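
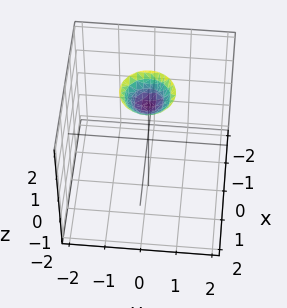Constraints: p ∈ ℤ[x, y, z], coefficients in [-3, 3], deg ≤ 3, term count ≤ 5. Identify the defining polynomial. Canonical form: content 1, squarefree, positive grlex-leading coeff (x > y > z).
Degree: no degree-1 surface has this shape, so deg p = 2.
Symmetries: rotational symmetry about the z-axis ⇒ p depends on x, y only through x² + y².
Observable constraints: no y-intercept at any integer in the box; the surface avoids every integer x-axis point in the box; a circular section at z = 2 has radius between 0 and 1.
Putting this together gives p.

2*x^2 + 2*y^2 - 2*z + 3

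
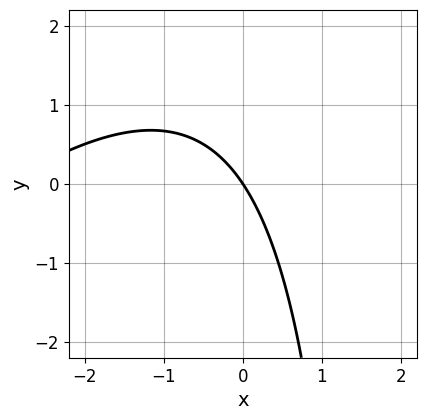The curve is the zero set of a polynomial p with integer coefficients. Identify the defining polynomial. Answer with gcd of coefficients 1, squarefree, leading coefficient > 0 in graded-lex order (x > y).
x^2 - x*y + 3*x + 2*y

(a) The degree is 2 — the shape is more complex than any degree-1 curve.
(b) Checking where it meets the axes: it meets the x-axis at x = 0 (among the integer gridlines); it crosses the y-axis at the gridline y = 0.
(c) Putting this together gives p.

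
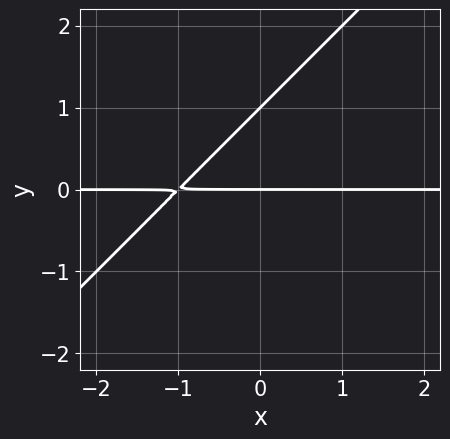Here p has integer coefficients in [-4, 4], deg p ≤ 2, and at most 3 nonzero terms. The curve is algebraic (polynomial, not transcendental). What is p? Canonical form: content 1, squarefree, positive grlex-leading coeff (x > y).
First, deg p = 2.
Then, reading off the gridlines: every point of the x-axis in the box is on the curve; the y-axis gridline crossings are at y ∈ {0, 1}.
Finally, together with the visible shape, these determine p as stated.

x*y - y^2 + y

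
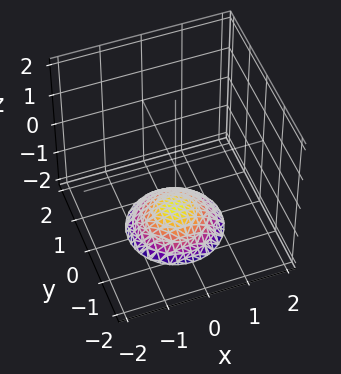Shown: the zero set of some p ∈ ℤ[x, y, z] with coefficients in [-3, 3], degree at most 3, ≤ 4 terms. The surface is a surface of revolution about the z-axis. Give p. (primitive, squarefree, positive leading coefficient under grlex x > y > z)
The degree is 2 — the shape is more complex than any degree-1 surface.
By symmetry, the surface is invariant under rotation about z: p = q(x² + y², z).
From the axis intercepts and sections: no x-intercept at any integer in the box; a circular section at z = -2 has radius exactly 1.
Fitting integer coefficients to these (and the overall shape) gives p.

x^2 + y^2 + 2*z + 3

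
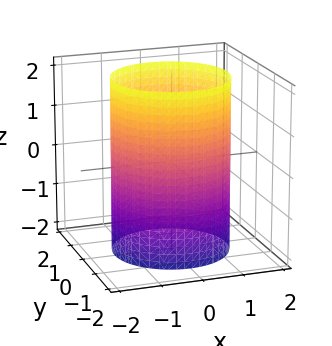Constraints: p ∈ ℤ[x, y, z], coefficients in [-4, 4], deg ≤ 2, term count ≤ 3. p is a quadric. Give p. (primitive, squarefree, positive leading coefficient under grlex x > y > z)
(a) deg p = 2.
(b) Symmetries: rotational symmetry about the z-axis ⇒ p depends on x, y only through x² + y²; the z ↦ −z reflection is a symmetry, so z appears only in even powers.
(c) Checking where it meets the axes: a circular section at z = 1 has radius between 1 and 2; it misses every integer gridline on the z-axis.
(d) Matching integer coefficients to the picture gives p.

x^2 + y^2 - 2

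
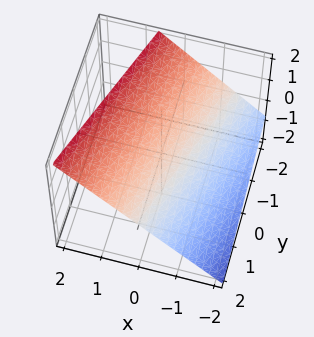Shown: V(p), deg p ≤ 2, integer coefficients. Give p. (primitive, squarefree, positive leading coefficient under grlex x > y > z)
3*x - y - 3*z + 2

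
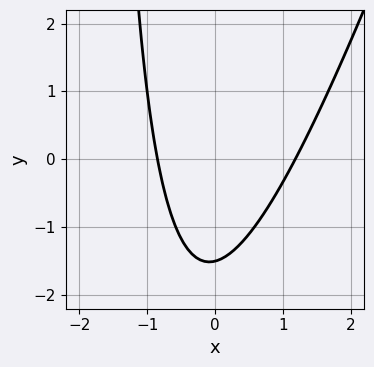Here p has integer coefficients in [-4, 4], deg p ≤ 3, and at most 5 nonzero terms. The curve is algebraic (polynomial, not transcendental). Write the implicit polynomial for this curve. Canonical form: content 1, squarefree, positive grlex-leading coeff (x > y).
3*x^2 - x*y - x - 2*y - 3

(a) The degree is 2 — a generic line meets the curve in up to 2 points.
(b) The integer polynomial consistent with all of this is the stated p.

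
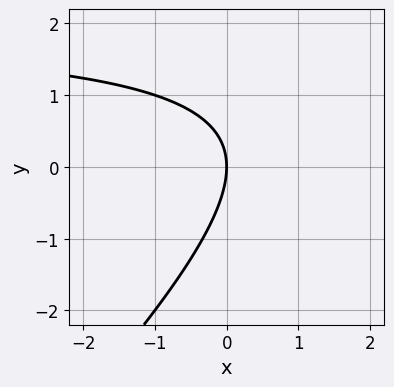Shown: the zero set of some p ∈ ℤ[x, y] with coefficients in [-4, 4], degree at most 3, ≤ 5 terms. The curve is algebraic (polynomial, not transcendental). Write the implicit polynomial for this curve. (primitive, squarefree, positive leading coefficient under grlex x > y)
x*y - y^2 - 2*x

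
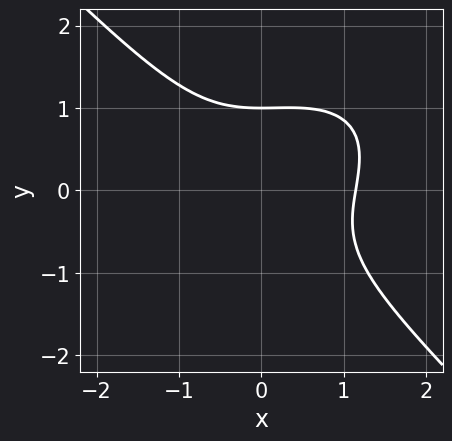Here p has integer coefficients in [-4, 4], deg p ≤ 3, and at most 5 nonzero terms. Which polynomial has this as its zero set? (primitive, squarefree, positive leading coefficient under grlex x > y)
2*x^3 - x^2*y + 3*y^3 - 3

First, deg p = 3. No degree-2 curve has this shape.
Then, from the axis intercepts and sections: it meets the y-axis at y = 1 (among the integer gridlines).
Finally, fitting integer coefficients to these (and the overall shape) gives p.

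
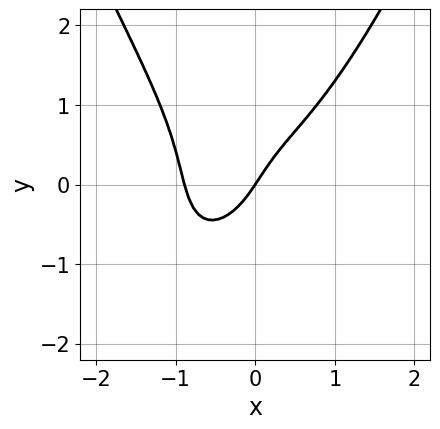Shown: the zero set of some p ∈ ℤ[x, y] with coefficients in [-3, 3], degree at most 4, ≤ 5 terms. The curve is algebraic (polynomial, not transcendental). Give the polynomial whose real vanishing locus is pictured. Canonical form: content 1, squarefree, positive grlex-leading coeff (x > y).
First, the degree is 4 — a generic line meets the curve in up to 4 points.
Next, from the visible intercepts: it crosses the y-axis at the gridline y = 0; it meets the x-axis at x = 0 (among the integer gridlines).
Finally, matching integer coefficients to the picture gives p.

3*x^4 - 2*y^3 + x^2 + 3*x - 2*y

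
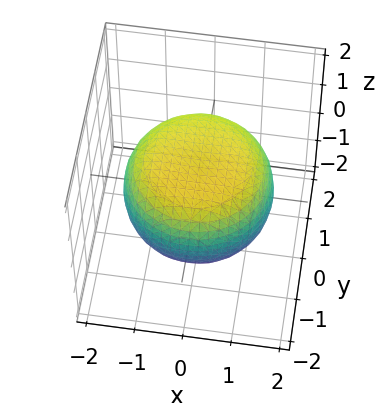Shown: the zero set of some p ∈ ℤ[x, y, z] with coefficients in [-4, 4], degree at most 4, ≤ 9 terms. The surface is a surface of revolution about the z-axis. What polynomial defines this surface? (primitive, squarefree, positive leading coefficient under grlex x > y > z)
x^4 + 2*x^2*y^2 + y^4 - x^2 - y^2 + 3*z^2 - 3

The degree is 4 — a generic line meets the surface in up to 4 points.
Symmetry: the z-axis is an axis of rotation, so x and y enter only as x² + y².
Against the integer gridlines: a circular section at z = 0 has radius between 1 and 2; the z-axis gridline crossings are at z ∈ {-1, 1}.
Assembling these constraints gives the stated polynomial.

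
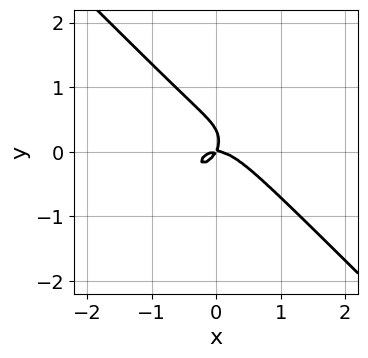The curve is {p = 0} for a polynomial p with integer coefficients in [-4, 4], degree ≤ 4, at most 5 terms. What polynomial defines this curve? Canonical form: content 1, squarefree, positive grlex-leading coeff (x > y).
1. The degree is 3 — the shape is more complex than any degree-2 curve.
2. Reading off the gridlines: one x-axis crossing is at x = 0; it meets the y-axis at y = 0 (among the integer gridlines).
3. Fitting integer coefficients to these (and the overall shape) gives p.

3*x^3 + 3*y^3 + 2*x*y - y^2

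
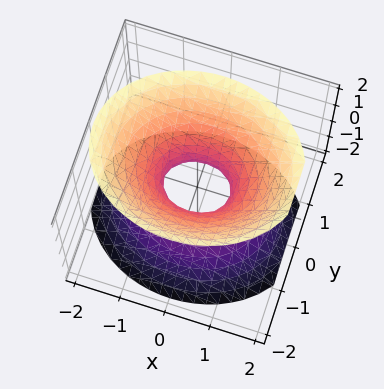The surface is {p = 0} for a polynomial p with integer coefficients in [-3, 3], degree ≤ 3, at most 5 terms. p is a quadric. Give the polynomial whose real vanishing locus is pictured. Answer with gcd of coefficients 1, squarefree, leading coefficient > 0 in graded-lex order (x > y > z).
First, the degree is 2 — an hourglass — one-sheet hyperboloid; a quadric.
Next, symmetries: the x ↦ −x reflection is a symmetry, so x appears only in even powers; mirror symmetry z ↦ −z ⇒ only even powers of z; mirror symmetry y ↦ −y ⇒ only even powers of y.
Next, against the integer gridlines: no z-intercept at any integer in the box.
Finally, fitting integer coefficients to these (and the overall shape) gives p.

2*x^2 + 3*y^2 - 2*z^2 - 1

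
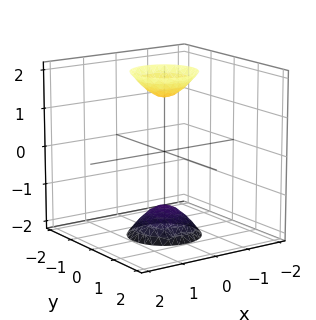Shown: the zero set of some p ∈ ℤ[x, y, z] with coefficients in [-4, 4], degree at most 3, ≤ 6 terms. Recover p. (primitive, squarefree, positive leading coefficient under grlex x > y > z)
3*x^2 + 3*y^2 - z^2 + 2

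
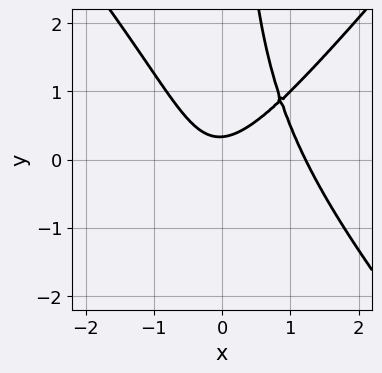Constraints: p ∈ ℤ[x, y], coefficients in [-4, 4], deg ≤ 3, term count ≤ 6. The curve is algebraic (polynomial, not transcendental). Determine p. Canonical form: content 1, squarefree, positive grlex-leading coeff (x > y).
3*x^3 - 2*x*y^2 - 3*x^2 + 3*y - 1

First, deg p = 3.
Finally, putting this together gives p.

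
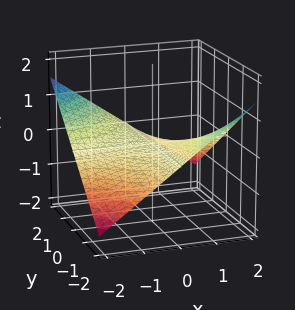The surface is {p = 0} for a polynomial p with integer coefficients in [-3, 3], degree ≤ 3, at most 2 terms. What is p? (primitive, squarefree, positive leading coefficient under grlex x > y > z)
1. The degree is 2 — a hyperbolic paraboloid; a quadric.
2. From the axis intercepts and sections: every point of the x-axis in the box is on the surface; every point of the y-axis in the box is on the surface.
3. The integer polynomial consistent with all of this is the stated p.

x*y + 3*z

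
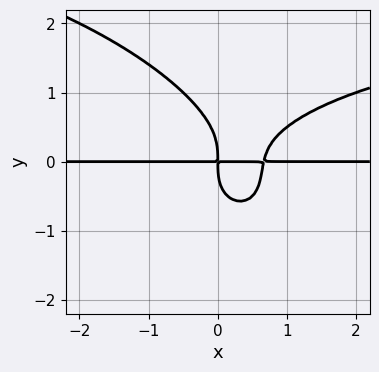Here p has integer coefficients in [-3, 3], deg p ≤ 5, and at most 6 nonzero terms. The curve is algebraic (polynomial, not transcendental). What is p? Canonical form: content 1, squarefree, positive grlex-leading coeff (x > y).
First, the degree is 4 — the shape is more complex than any degree-3 curve.
Next, observable constraints: every point of the x-axis in the box is on the curve.
Finally, these observations pin down the coefficients.

x^2*y^2 + x*y^3 + 2*y^4 - 3*x^2*y + 2*x*y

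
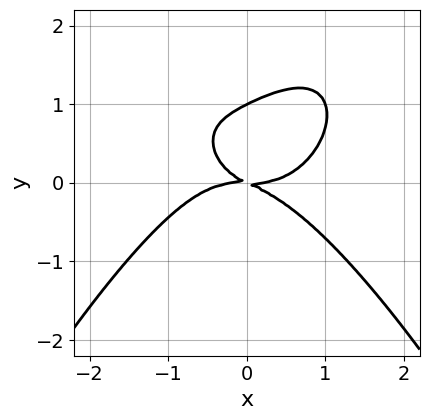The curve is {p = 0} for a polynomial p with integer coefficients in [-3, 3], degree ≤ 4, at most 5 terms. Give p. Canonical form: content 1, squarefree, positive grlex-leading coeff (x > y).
(a) deg p = 4. No degree-3 curve has this shape.
(b) From the axis intercepts and sections: among the integer gridlines, it crosses the y-axis at y ∈ {0, 1}; it meets the x-axis at x = 0 (among the integer gridlines).
(c) The integer polynomial consistent with all of this is the stated p.

x^4 + 2*y^3 - x*y - 2*y^2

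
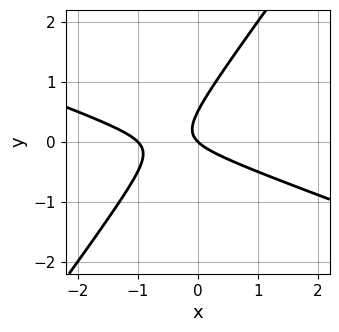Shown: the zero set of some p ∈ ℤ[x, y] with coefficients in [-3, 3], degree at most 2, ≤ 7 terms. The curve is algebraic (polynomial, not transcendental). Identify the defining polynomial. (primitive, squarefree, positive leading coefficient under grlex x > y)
(a) Degree: the shape is more complex than any degree-1 curve, so deg p = 2.
(b) Against the integer gridlines: it crosses the y-axis at the gridline y = 0; the x-axis gridline crossings are at x ∈ {-1, 0}.
(c) Putting this together gives p.

x^2 + 2*x*y - 2*y^2 + x + y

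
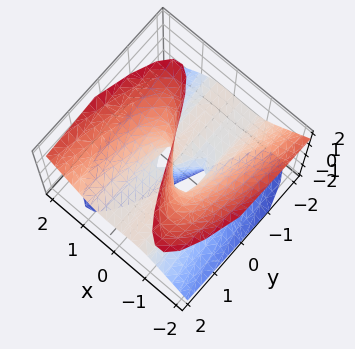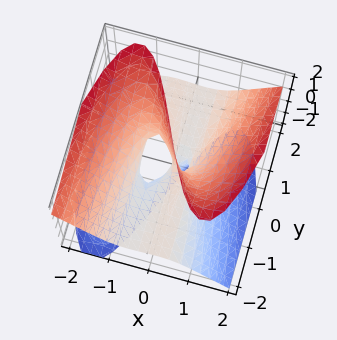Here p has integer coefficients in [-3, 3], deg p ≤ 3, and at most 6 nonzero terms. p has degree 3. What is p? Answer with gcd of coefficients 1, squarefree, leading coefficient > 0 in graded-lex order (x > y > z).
(a) The degree is 3 — the shape is more complex than any degree-2 surface.
(b) Against the integer gridlines: the visible z-axis segment lies entirely on the surface; it crosses the x-axis at the gridline x = 0; every point of the y-axis in the box is on the surface.
(c) The integer polynomial consistent with all of this is the stated p.

3*x^3 - 3*x*z^2 + x^2 - 3*y*z - x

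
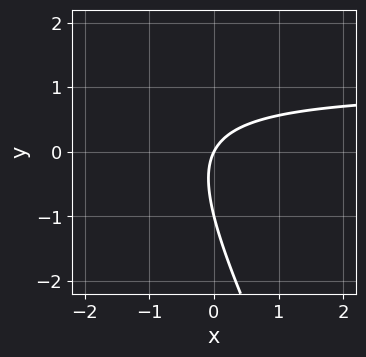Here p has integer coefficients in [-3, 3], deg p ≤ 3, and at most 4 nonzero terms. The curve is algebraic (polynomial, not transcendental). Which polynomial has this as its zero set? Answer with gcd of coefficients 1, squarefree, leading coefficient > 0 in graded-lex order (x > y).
2*x*y + y^2 - 2*x + y

The degree is 2 — no degree-1 curve has this shape.
From the visible intercepts: it meets the x-axis at x = 0 (among the integer gridlines); the y-axis gridline crossings are at y ∈ {-1, 0}.
Together with the visible shape, these determine p as stated.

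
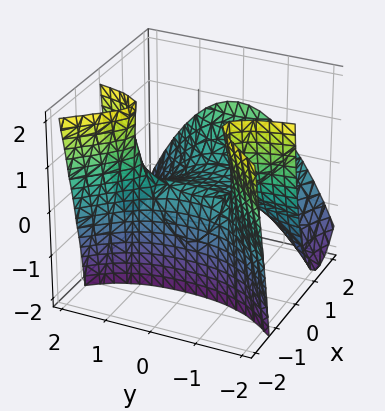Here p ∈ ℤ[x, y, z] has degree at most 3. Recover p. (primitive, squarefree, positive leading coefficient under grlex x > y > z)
2*x^3 - 2*x*y^2 - 2*x^2 - 3*x*z - 2*z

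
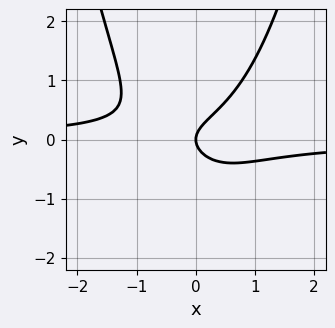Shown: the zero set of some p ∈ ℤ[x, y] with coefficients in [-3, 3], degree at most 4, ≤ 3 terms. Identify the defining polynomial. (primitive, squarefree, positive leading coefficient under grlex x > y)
First, degree: the shape is more complex than any degree-2 curve, so deg p = 3.
Then, from the visible intercepts: one y-axis crossing is at y = 0; one x-axis crossing is at x = 0.
Finally, together with the visible shape, these determine p as stated.

2*x^2*y - 2*y^2 + x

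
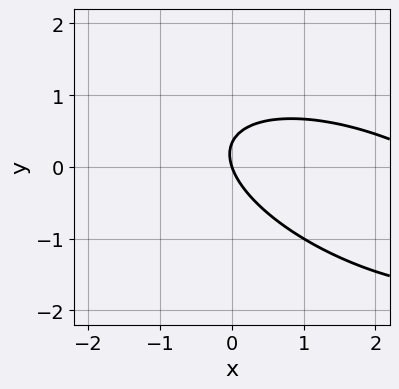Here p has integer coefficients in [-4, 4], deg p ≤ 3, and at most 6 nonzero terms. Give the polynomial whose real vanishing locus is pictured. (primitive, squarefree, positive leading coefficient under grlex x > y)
x^2 + 2*x*y + 3*y^2 - 3*x - y

(a) Degree: the shape is more complex than any degree-1 curve, so deg p = 2.
(b) Reading off the gridlines: it crosses the y-axis at the gridline y = 0; it crosses the x-axis at the gridline x = 0.
(c) Matching integer coefficients to the picture gives p.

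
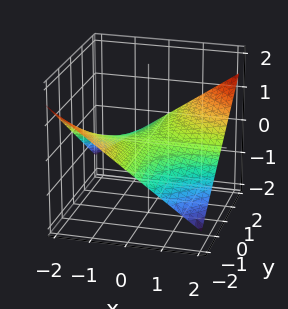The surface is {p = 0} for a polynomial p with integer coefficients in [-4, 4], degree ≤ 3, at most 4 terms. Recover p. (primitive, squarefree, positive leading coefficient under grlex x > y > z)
First, deg p = 2.
Then, from the visible intercepts: it meets the z-axis at z = 0 (among the integer gridlines); the visible y-axis segment lies entirely on the surface.
Finally, solving for integer coefficients yields p as stated.

x*y - 3*z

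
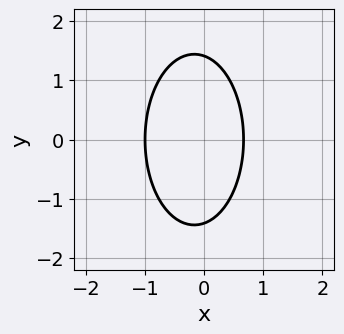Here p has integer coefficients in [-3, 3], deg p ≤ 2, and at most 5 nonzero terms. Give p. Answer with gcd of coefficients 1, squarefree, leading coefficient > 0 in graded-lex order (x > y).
3*x^2 + y^2 + x - 2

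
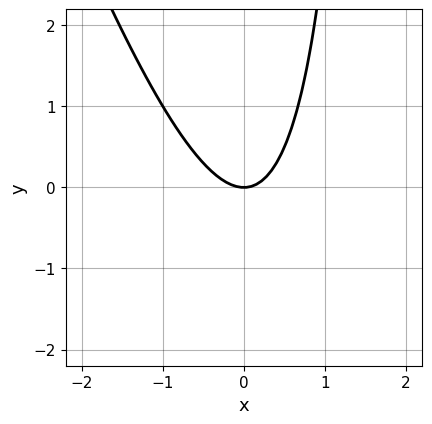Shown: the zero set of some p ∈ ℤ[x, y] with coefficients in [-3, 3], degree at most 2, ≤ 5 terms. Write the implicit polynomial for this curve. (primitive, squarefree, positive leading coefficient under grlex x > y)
3*x^2 + x*y - 2*y

First, degree: no degree-1 curve has this shape, so deg p = 2.
Next, from the axis intercepts and sections: it meets the y-axis at y = 0 (among the integer gridlines); it crosses the x-axis at the gridline x = 0.
Finally, together with the visible shape, these determine p as stated.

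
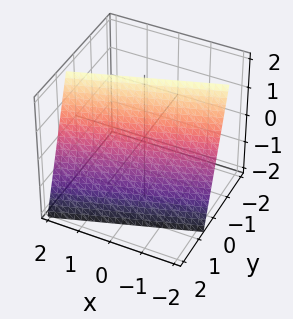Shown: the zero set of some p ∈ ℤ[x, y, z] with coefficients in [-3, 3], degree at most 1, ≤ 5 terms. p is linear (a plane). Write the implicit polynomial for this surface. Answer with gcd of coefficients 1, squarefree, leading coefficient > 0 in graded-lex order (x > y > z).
(a) deg p = 1. The surface is flat (a plane).
(b) Observable constraints: it crosses the x-axis at the gridline x = -2; it crosses the z-axis at the gridline z = 2.
(c) Putting this together gives p.

x - 3*y - z + 2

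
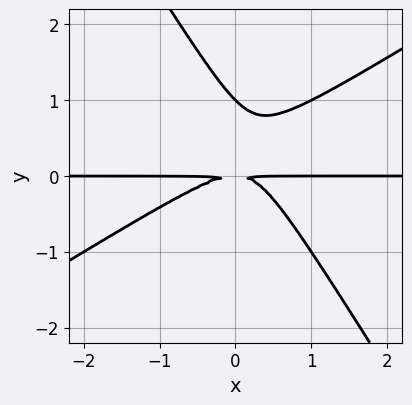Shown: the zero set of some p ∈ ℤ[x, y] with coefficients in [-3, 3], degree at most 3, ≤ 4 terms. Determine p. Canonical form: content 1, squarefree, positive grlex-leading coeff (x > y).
1. deg p = 3.
2. Reading off the gridlines: it crosses the y-axis at the gridline y = 1; every point of the x-axis in the box is on the curve.
3. Putting this together gives p.

x^2*y - x*y^2 - y^3 + y^2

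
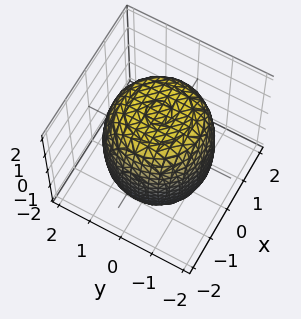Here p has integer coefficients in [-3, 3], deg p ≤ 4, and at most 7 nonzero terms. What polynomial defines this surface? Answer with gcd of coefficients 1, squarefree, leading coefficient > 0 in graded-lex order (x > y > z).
x^4 + 2*x^2*y^2 + y^4 - x^2 - y^2 + z^2 - 3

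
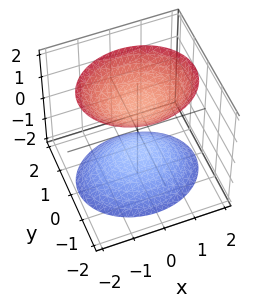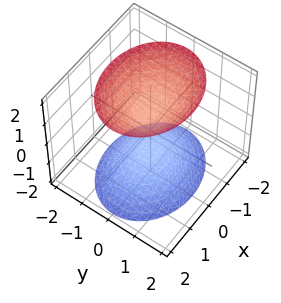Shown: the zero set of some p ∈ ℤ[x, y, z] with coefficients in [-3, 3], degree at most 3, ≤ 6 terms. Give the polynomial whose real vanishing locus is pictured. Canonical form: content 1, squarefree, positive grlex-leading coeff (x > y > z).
1. I count 2 distinct pieces.
2. deg p = 2.
3. Symmetries: mirror symmetry x ↦ −x ⇒ only even powers of x; the y ↦ −y reflection is a symmetry, so y appears only in even powers; mirror symmetry z ↦ −z ⇒ only even powers of z.
4. Against the integer gridlines: among the integer gridlines, it crosses the z-axis at z ∈ {-1, 1}; the surface avoids every integer y-axis point in the box; no x-intercept at any integer in the box.
5. Fitting integer coefficients to these (and the overall shape) gives p.

2*x^2 + 3*y^2 - 2*z^2 + 2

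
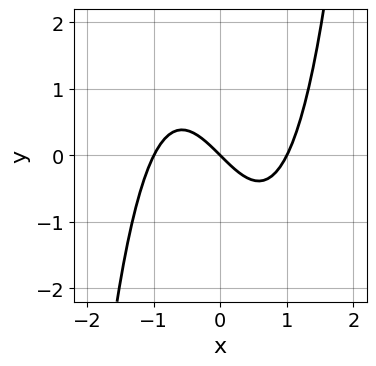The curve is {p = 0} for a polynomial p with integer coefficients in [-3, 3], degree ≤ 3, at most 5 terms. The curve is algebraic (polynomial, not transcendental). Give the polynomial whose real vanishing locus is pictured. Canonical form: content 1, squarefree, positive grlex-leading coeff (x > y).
The degree is 3 — the shape is more complex than any degree-2 curve.
From the axis intercepts and sections: it crosses the y-axis at the gridline y = 0; the x-axis gridline crossings are at x ∈ {-1, 0, 1}.
Putting this together gives p.

x^3 - x - y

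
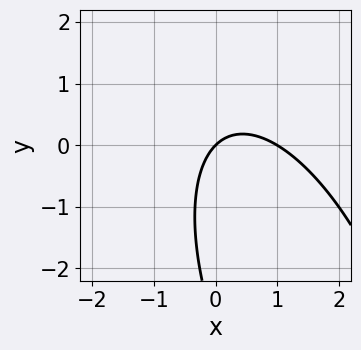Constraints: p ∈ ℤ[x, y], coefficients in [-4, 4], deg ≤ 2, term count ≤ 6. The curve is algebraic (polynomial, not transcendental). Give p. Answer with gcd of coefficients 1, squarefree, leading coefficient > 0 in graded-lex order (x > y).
1. The degree is 2 — a generic line meets the curve in up to 2 points.
2. Checking where it meets the axes: the x-axis gridline crossings are at x ∈ {0, 1}; it meets the y-axis at y = 0 (among the integer gridlines).
3. Solving for integer coefficients yields p as stated.

3*x^2 + 2*x*y + y^2 - 3*x + 3*y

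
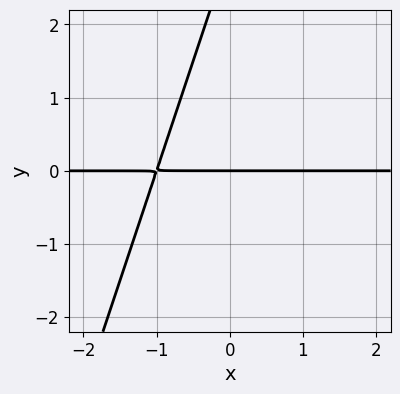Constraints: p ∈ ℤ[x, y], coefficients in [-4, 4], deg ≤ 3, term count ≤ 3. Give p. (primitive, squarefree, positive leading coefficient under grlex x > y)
1. Degree: the shape is more complex than any degree-1 curve, so deg p = 2.
2. Against the integer gridlines: every point of the x-axis in the box is on the curve; one y-axis crossing is at y = 0.
3. Fitting integer coefficients to these (and the overall shape) gives p.

3*x*y - y^2 + 3*y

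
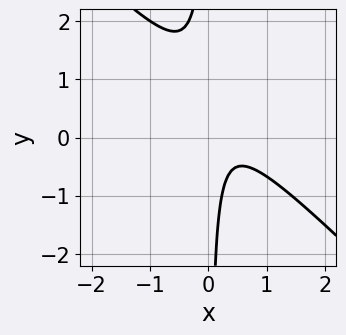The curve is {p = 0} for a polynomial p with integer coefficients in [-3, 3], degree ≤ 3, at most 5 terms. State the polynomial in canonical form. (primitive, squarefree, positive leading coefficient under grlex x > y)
3*x^2 + 3*x*y - 2*x + 1

First, deg p = 2.
Then, observable constraints: no x-intercept at any integer in the box; the curve avoids every integer y-axis point in the box.
Finally, fitting integer coefficients to these (and the overall shape) gives p.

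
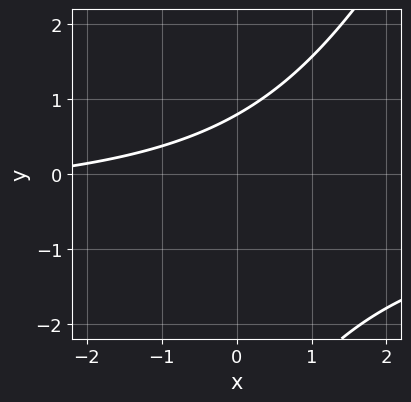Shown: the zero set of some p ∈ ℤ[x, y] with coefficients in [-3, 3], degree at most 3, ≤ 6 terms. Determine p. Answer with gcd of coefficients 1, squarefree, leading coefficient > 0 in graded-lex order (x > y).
2*x*y - y^2 + x - 3*y + 3

1. deg p = 2.
2. Checking where it meets the axes: no x-intercept at any integer in the box.
3. These observations pin down the coefficients.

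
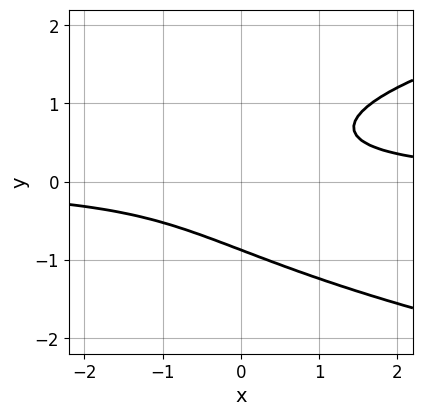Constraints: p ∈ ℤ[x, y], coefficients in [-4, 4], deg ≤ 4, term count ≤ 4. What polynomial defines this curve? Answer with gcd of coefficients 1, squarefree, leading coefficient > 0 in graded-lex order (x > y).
1. The degree is 3 — the shape is more complex than any degree-2 curve.
2. From the visible intercepts: no x-intercept at any integer in the box.
3. Fitting integer coefficients to these (and the overall shape) gives p.

3*y^3 - 3*x*y + 2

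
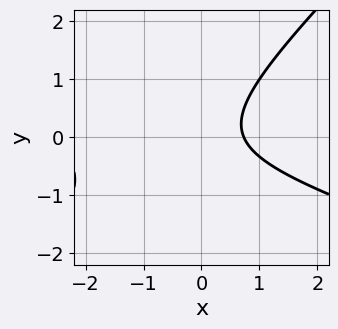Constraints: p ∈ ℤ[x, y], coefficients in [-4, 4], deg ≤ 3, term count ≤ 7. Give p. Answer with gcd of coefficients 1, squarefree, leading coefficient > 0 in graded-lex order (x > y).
x^2 + 2*x*y - 3*y^2 + 2*x - 2

First, degree: a generic line meets the curve in up to 2 points, so deg p = 2.
Next, from the axis intercepts and sections: no y-intercept at any integer in the box.
Finally, the integer polynomial consistent with all of this is the stated p.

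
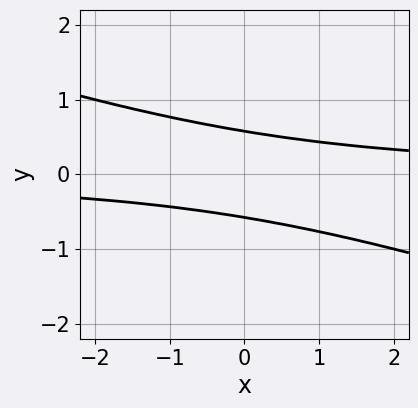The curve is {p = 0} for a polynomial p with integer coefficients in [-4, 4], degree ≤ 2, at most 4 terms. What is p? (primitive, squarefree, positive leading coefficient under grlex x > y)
Degree: no degree-1 curve has this shape, so deg p = 2.
Reading off the gridlines: it misses every integer gridline on the x-axis.
The integer polynomial consistent with all of this is the stated p.

x*y + 3*y^2 - 1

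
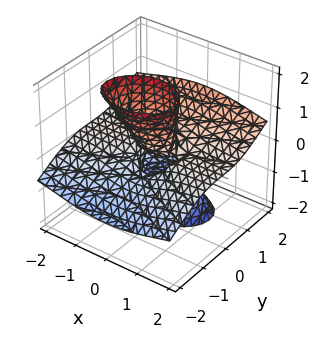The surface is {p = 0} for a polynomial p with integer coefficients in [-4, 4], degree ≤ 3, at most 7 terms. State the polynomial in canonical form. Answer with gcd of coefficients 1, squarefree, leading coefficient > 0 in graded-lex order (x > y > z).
1. deg p = 3. A generic line meets the surface in up to 3 points.
2. Reading off the gridlines: the visible x-axis segment lies entirely on the surface; it crosses the y-axis at the gridline y = 0.
3. Putting this together gives p.

3*x^2*z - 2*y^3 + 3*y^2*z + 3*y*z^2 - z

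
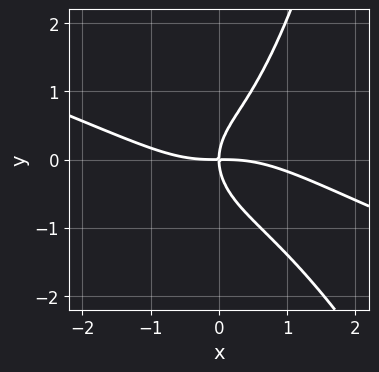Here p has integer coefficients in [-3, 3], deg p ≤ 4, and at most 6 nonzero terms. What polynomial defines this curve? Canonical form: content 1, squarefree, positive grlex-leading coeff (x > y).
x^4 + 3*x^3*y + x^2*y^2 - 2*y^3 + 3*x*y

1. The degree is 4 — no degree-3 curve has this shape.
2. From the axis intercepts and sections: it meets the x-axis at x = 0 (among the integer gridlines); it crosses the y-axis at the gridline y = 0.
3. Solving for integer coefficients yields p as stated.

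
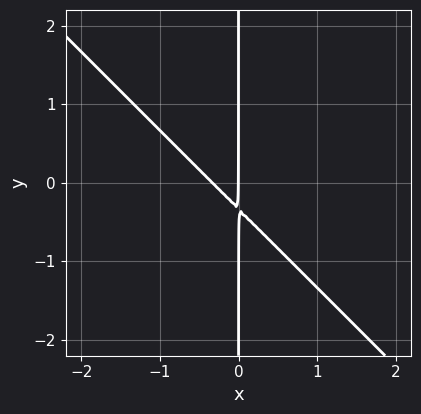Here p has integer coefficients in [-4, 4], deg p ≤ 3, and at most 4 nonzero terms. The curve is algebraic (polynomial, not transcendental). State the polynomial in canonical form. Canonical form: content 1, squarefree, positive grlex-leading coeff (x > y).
3*x^2 + 3*x*y + x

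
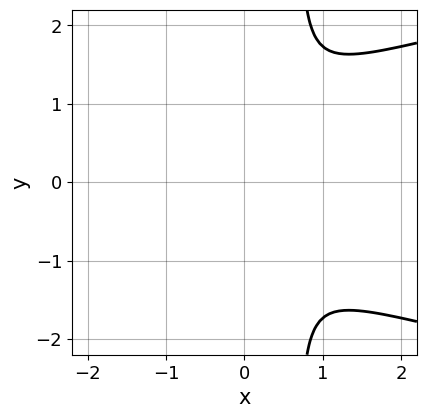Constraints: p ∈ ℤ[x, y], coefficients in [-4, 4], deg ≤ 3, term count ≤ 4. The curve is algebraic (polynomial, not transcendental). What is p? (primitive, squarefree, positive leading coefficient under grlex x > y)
3*x*y^2 - 3*x^2 - 2*y^2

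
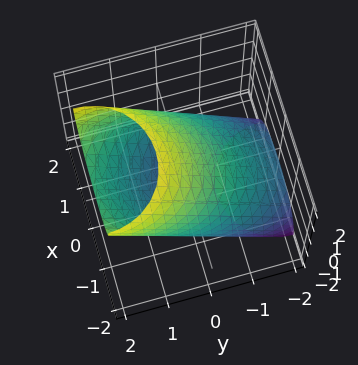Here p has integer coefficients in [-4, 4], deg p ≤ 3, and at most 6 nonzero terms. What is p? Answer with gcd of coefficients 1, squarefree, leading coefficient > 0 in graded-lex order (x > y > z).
(a) The degree is 2 — the shape is more complex than any degree-1 surface.
(b) Putting this together gives p.

x^2 + y^2 - 2*y*z + z^2 - 2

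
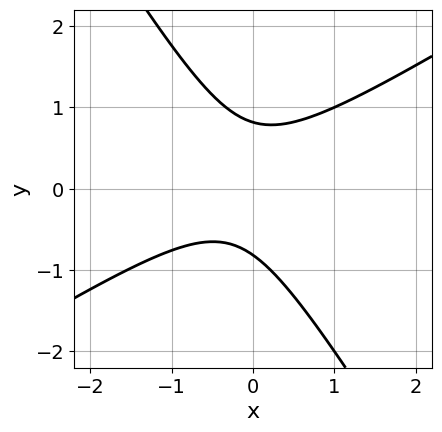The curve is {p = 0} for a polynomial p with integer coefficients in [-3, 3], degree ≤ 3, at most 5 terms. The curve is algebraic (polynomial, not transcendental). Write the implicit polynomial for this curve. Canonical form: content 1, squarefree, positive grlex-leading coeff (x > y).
3*x^2 - 3*x*y - 3*y^2 + x + 2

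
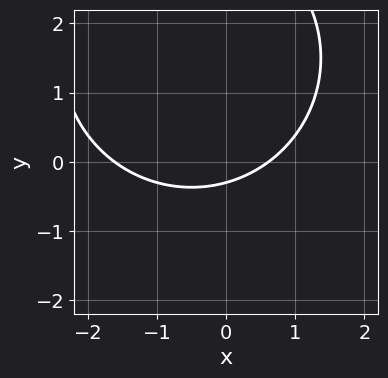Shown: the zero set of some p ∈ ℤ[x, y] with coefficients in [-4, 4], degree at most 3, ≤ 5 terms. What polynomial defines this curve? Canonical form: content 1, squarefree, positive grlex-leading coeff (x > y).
1. The degree is 2 — the shape is more complex than any degree-1 curve.
2. The integer polynomial consistent with all of this is the stated p.

x^2 + y^2 + x - 3*y - 1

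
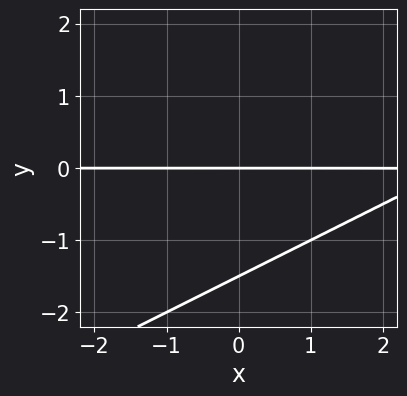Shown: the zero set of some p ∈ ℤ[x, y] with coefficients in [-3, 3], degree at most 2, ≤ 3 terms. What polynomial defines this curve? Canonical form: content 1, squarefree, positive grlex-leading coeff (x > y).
1. deg p = 2. A generic line meets the curve in up to 2 points.
2. From the visible intercepts: one y-axis crossing is at y = 0; the visible x-axis segment lies entirely on the curve.
3. The integer polynomial consistent with all of this is the stated p.

x*y - 2*y^2 - 3*y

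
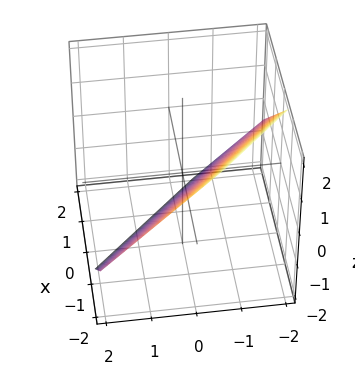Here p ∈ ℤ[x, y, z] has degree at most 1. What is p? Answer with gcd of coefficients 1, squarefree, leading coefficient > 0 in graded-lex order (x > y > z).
(a) The degree is 1 — the surface is flat (a plane).
(b) Putting this together gives p.

3*x + 3*y + 3*z + 2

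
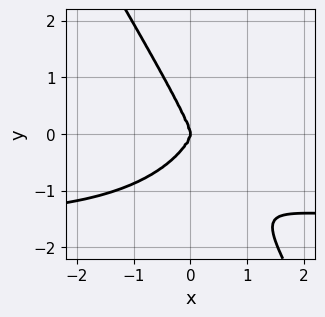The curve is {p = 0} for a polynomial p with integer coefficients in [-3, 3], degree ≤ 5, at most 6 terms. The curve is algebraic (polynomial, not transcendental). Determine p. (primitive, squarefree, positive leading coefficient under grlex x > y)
First, the degree is 4 — a generic line meets the curve in up to 4 points.
Then, from the axis intercepts and sections: it crosses the x-axis at the gridline x = 0; it meets the y-axis at y = 0 (among the integer gridlines).
Finally, together with the visible shape, these determine p as stated.

2*x^3*y + x*y^3 + y^4 + 3*x^3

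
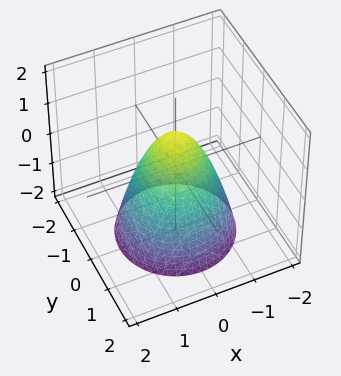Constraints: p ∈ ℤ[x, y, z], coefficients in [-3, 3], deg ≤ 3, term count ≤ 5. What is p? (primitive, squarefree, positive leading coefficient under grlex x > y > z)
(a) The degree is 2 — a generic line meets the surface in up to 2 points.
(b) Symmetries: every cross-section ⟂ z is a circle, so x, y appear only via x² + y².
(c) From the visible intercepts: a circular section at z = -1 has radius between 1 and 2; one z-axis crossing is at z = 1.
(d) Putting this together gives p.

3*x^2 + 3*y^2 + 2*z - 2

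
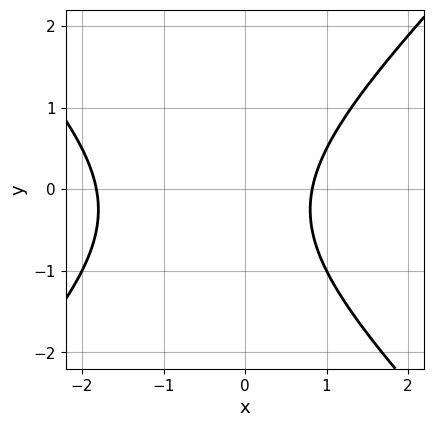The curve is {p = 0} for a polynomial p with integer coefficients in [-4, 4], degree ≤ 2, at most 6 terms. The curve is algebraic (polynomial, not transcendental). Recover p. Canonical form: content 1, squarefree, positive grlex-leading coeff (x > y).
1. The degree is 2 — the shape is more complex than any degree-1 curve.
2. Checking where it meets the axes: no y-intercept at any integer in the box.
3. Fitting integer coefficients to these (and the overall shape) gives p.

2*x^2 - 2*y^2 + 2*x - y - 3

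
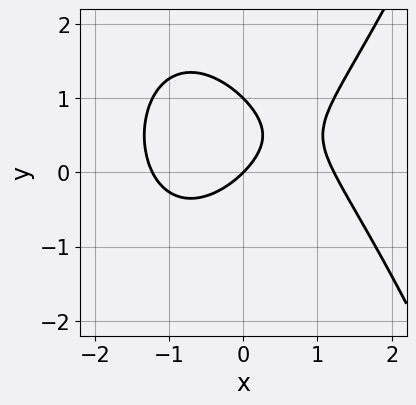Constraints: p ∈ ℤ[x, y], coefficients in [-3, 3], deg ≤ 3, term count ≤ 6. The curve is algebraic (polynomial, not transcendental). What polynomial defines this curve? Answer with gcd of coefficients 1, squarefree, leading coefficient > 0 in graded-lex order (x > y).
2*x^3 - 3*y^2 - 3*x + 3*y

The degree is 3 — the shape is more complex than any degree-2 curve.
Reading off the gridlines: it crosses the x-axis at the gridline x = 0; among the integer gridlines, it crosses the y-axis at y ∈ {0, 1}.
Together with the visible shape, these determine p as stated.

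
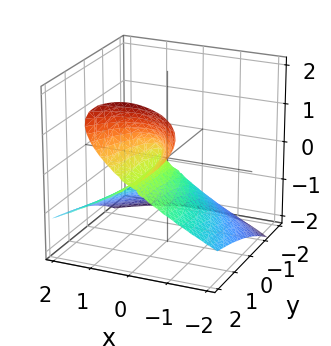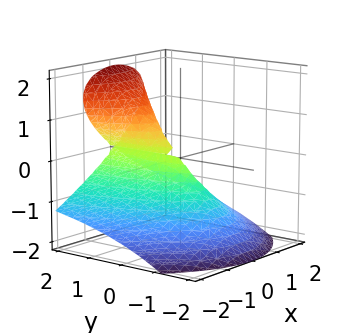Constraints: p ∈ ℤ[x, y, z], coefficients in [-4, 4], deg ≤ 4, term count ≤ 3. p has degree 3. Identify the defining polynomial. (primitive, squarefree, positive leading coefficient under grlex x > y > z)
y*z^2 - z^3 - x^2

1. deg p = 3.
2. Checking where it meets the axes: it meets the z-axis at z = 0 (among the integer gridlines); one x-axis crossing is at x = 0.
3. Solving for integer coefficients yields p as stated.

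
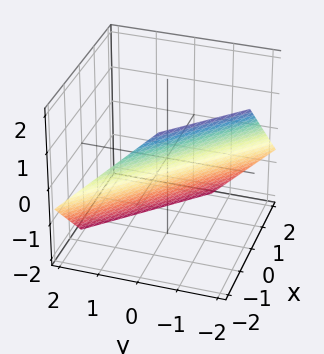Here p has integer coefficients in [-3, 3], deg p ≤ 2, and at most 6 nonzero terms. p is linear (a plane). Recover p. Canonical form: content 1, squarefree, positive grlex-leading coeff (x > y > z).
3*x + 3*y + 3*z + 2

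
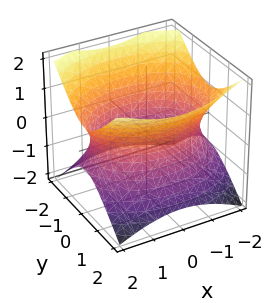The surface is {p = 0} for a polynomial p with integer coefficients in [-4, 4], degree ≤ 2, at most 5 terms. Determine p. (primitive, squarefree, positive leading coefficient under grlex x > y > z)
Degree: an hourglass — one-sheet hyperboloid; a quadric, so deg p = 2.
Symmetries: the x ↦ −x reflection is a symmetry, so x appears only in even powers; it's symmetric under y → −y, forcing even powers of y; mirror symmetry z ↦ −z ⇒ only even powers of z.
Against the integer gridlines: the surface avoids every integer z-axis point in the box.
Together with the visible shape, these determine p as stated.

x^2 + 2*y^2 - 2*z^2 - 3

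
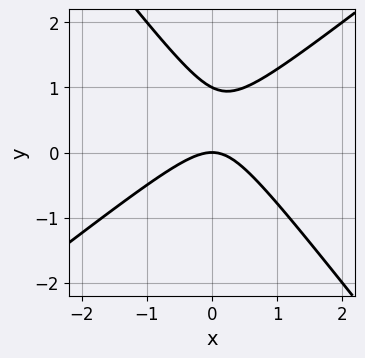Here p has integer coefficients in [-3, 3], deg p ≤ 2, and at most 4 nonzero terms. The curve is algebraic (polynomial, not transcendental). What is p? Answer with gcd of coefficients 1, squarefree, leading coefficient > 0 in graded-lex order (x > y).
2*x^2 - x*y - 2*y^2 + 2*y

(a) Degree: the shape is more complex than any degree-1 curve, so deg p = 2.
(b) Reading off the gridlines: one x-axis crossing is at x = 0; among the integer gridlines, it crosses the y-axis at y ∈ {0, 1}.
(c) Putting this together gives p.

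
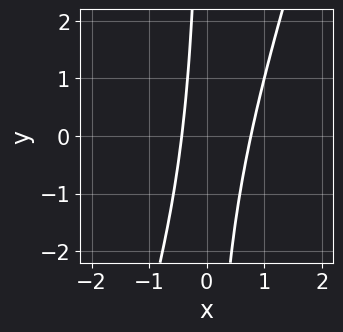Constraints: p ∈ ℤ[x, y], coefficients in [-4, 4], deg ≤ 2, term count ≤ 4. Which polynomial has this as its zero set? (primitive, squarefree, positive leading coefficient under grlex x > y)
The degree is 2 — no degree-1 curve has this shape.
Against the integer gridlines: it misses every integer gridline on the y-axis.
Matching integer coefficients to the picture gives p.

3*x^2 - x*y - x - 1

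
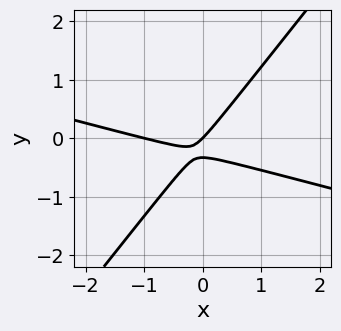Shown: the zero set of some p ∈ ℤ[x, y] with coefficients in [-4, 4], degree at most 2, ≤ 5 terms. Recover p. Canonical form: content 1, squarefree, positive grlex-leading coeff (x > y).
deg p = 2.
Observable constraints: one y-axis crossing is at y = 0; among the integer gridlines, it crosses the x-axis at x ∈ {-1, 0}.
Putting this together gives p.

x^2 + 3*x*y - 3*y^2 + x - y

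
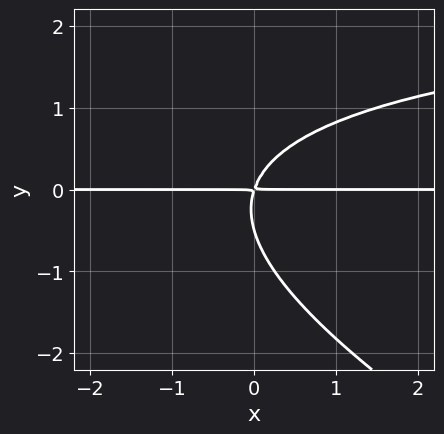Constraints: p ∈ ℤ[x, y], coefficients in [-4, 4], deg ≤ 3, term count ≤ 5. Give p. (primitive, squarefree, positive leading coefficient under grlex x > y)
Degree: a generic line meets the curve in up to 3 points, so deg p = 3.
Reading off the gridlines: every point of the x-axis in the box is on the curve.
The integer polynomial consistent with all of this is the stated p.

x*y^2 + 2*y^3 - 3*x*y + y^2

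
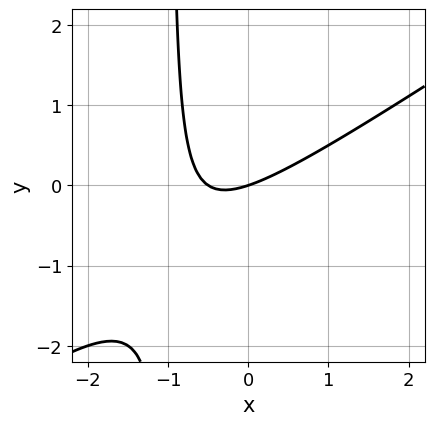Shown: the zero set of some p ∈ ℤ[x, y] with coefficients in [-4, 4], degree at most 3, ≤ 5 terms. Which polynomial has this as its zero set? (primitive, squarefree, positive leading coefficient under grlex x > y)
First, deg p = 2. The shape is more complex than any degree-1 curve.
Next, reading off the gridlines: one y-axis crossing is at y = 0; one x-axis crossing is at x = 0.
Finally, solving for integer coefficients yields p as stated.

2*x^2 - 3*x*y + x - 3*y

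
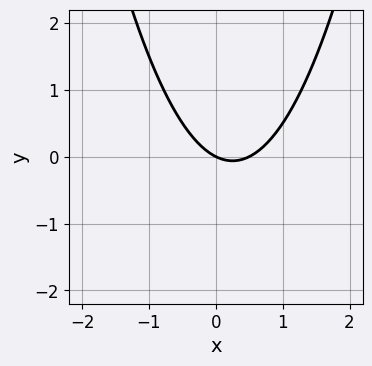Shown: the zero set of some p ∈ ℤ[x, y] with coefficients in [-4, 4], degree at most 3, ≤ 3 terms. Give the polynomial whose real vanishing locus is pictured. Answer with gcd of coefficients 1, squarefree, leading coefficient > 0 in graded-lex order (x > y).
(a) deg p = 2. A generic line meets the curve in up to 2 points.
(b) From the axis intercepts and sections: one x-axis crossing is at x = 0; it crosses the y-axis at the gridline y = 0.
(c) Assembling these constraints gives the stated polynomial.

2*x^2 - x - 2*y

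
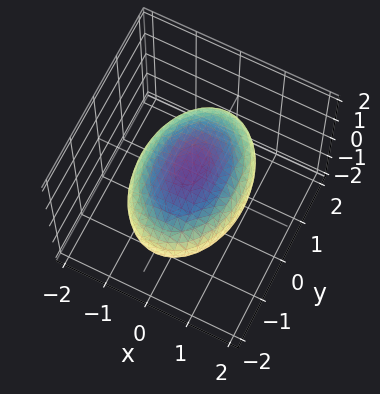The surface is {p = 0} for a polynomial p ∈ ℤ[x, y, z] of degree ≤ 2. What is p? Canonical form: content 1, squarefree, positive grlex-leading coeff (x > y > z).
2*x^2 + y^2 + 3*z^2 - 3

First, the degree is 2 — bounded and convex; a quadric.
Then, symmetries: it's symmetric under x → −x, forcing even powers of x; the y ↦ −y reflection is a symmetry, so y appears only in even powers; it's symmetric under z → −z, forcing even powers of z.
Next, observable constraints: among the integer gridlines, it crosses the z-axis at z ∈ {-1, 1}.
Finally, solving for integer coefficients yields p as stated.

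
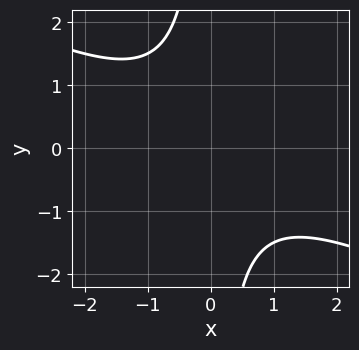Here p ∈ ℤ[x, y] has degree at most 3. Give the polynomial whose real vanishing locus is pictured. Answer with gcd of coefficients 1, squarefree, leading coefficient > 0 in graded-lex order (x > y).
The degree is 2 — the shape is more complex than any degree-1 curve.
From the axis intercepts and sections: the curve avoids every integer x-axis point in the box; the curve avoids every integer y-axis point in the box.
Fitting integer coefficients to these (and the overall shape) gives p.

x^2 + 2*x*y + 2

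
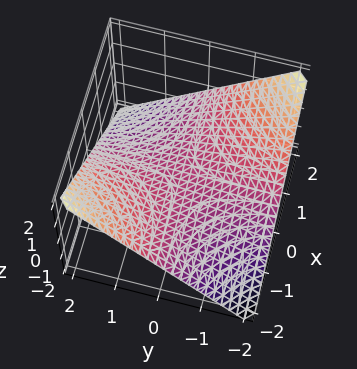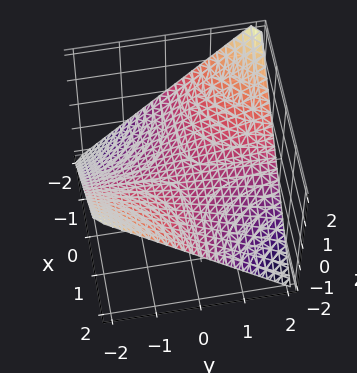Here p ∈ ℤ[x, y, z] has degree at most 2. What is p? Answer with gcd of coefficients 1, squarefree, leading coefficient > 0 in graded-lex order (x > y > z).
1. deg p = 2. A saddle surface; a quadric.
2. From the visible intercepts: it meets the z-axis at z = 0 (among the integer gridlines); the visible y-axis segment lies entirely on the surface.
3. Solving for integer coefficients yields p as stated. Check: (-1, 0, 0) on the x-axis lies on the surface, and p(-1, 0, 0) = 0. ✓

x*y + 2*z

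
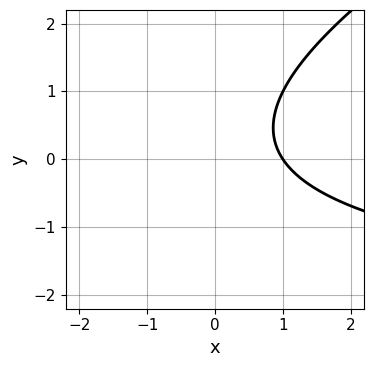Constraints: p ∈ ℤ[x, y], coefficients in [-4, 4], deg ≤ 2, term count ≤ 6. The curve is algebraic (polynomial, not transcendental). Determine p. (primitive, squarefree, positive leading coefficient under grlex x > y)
x*y - 2*y^2 + 3*x + y - 3

1. The degree is 2 — the shape is more complex than any degree-1 curve.
2. Checking where it meets the axes: no y-intercept at any integer in the box; one x-axis crossing is at x = 1.
3. Assembling these constraints gives the stated polynomial.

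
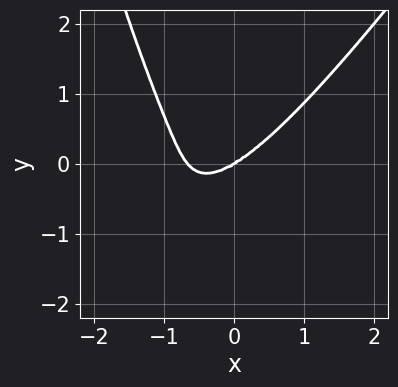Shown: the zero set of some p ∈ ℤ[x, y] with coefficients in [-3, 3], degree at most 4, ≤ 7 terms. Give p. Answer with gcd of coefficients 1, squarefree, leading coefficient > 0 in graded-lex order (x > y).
First, degree: no degree-3 curve has this shape, so deg p = 4.
Next, checking where it meets the axes: one x-axis crossing is at x = 0; it crosses the y-axis at the gridline y = 0.
Finally, the integer polynomial consistent with all of this is the stated p.

3*x^4 - 2*x^3*y + 2*x^3 - 3*x^2*y - y^3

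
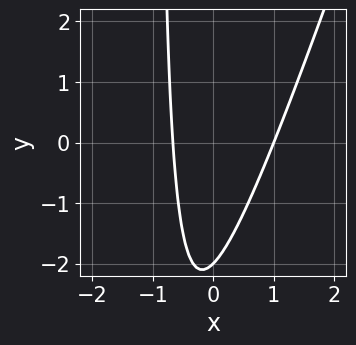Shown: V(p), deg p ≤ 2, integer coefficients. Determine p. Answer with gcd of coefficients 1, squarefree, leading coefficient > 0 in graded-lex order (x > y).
3*x^2 - x*y - x - y - 2

First, degree: the shape is more complex than any degree-1 curve, so deg p = 2.
Next, reading off the gridlines: it meets the y-axis at y = -2 (among the integer gridlines); it crosses the x-axis at the gridline x = 1.
Finally, putting this together gives p.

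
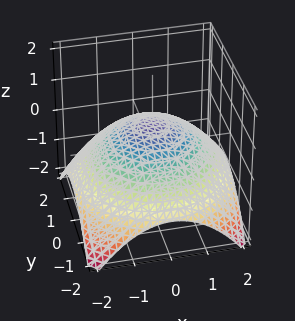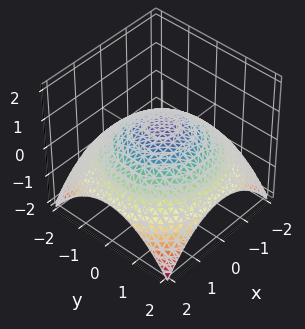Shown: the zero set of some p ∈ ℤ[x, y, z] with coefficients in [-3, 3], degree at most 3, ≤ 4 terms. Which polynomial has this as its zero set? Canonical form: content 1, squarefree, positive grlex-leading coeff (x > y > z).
First, degree: the shape is more complex than any degree-1 surface, so deg p = 2.
Next, symmetries: every cross-section ⟂ z is a circle, so x, y appear only via x² + y².
Then, observable constraints: a circular section at z = 0 has radius between 1 and 2.
Finally, together with the visible shape, these determine p as stated.

x^2 + y^2 + 3*z - 2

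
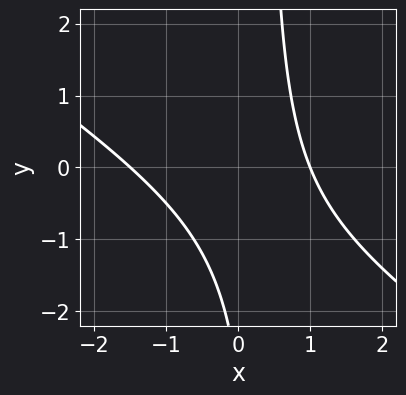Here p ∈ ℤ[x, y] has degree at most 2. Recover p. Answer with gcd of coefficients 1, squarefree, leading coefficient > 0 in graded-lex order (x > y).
The degree is 2 — the shape is more complex than any degree-1 curve.
Reading off the gridlines: the curve avoids every integer y-axis point in the box; it meets the x-axis at x = 1 (among the integer gridlines).
The integer polynomial consistent with all of this is the stated p.

2*x^2 + 3*x*y + x - y - 3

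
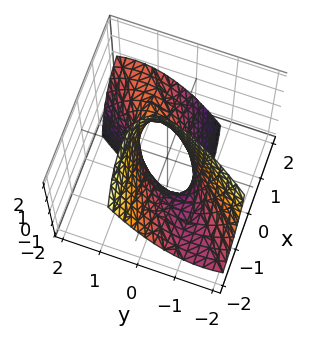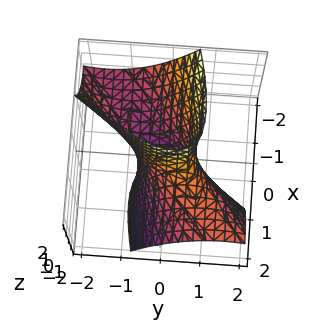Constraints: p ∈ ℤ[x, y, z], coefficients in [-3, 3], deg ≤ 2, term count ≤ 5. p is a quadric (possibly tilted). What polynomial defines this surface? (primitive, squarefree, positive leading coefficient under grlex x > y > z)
x^2 - 3*x*y + 2*x*z + 2*y^2 - 1

Degree: the shape is more complex than any degree-1 surface, so deg p = 2.
Observable constraints: the x-axis gridline crossings are at x ∈ {-1, 1}; it misses every integer gridline on the z-axis.
Putting this together gives p.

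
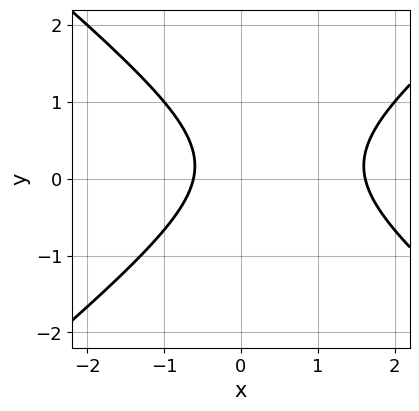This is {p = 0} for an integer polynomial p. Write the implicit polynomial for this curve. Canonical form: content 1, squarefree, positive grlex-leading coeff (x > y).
First, degree: a generic line meets the curve in up to 2 points, so deg p = 2.
Next, against the integer gridlines: it misses every integer gridline on the y-axis.
Finally, solving for integer coefficients yields p as stated.

2*x^2 - 3*y^2 - 2*x + y - 2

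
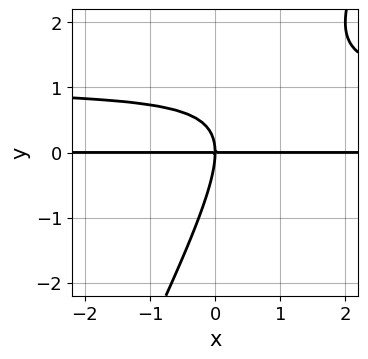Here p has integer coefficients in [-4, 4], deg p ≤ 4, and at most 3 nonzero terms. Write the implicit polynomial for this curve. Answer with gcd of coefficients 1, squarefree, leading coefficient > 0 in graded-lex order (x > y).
2*x*y^2 - y^3 - 2*x*y

1. The degree is 3 — no degree-2 curve has this shape.
2. From the visible intercepts: it meets the y-axis at y = 0 (among the integer gridlines); every point of the x-axis in the box is on the curve.
3. Matching integer coefficients to the picture gives p.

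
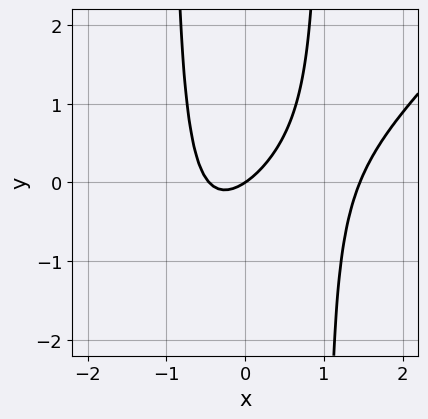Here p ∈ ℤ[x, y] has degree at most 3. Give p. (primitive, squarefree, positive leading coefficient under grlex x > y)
3*x^3 - 3*x^2*y - 3*x^2 - 2*x + 3*y

1. Degree: no degree-2 curve has this shape, so deg p = 3.
2. Reading off the gridlines: it meets the y-axis at y = 0 (among the integer gridlines); it crosses the x-axis at the gridline x = 0.
3. Matching integer coefficients to the picture gives p.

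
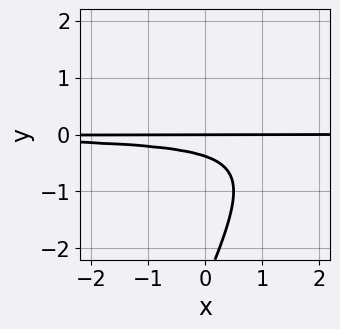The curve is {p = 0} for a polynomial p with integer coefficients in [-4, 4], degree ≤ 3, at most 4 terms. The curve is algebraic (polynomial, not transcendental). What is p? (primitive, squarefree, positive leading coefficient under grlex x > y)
(a) Degree: a generic line meets the curve in up to 3 points, so deg p = 3.
(b) Reading off the gridlines: every point of the x-axis in the box is on the curve; one y-axis crossing is at y = 0.
(c) Matching integer coefficients to the picture gives p.

2*x*y^2 - y^3 - 3*y^2 - y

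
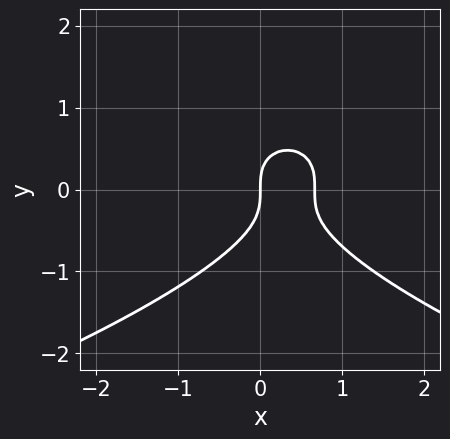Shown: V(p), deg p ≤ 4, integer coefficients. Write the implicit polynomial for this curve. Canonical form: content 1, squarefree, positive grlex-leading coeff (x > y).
3*y^3 + 3*x^2 - 2*x

1. Degree: a generic line meets the curve in up to 3 points, so deg p = 3.
2. Observable constraints: one y-axis crossing is at y = 0; it crosses the x-axis at the gridline x = 0.
3. Fitting integer coefficients to these (and the overall shape) gives p.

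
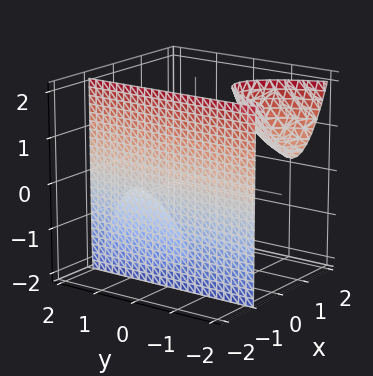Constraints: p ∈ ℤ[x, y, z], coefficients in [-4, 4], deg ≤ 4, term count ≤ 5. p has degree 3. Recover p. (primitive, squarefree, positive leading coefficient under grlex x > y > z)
I count 3 distinct pieces. Treating them together as one polynomial.
The degree is 3 — the shape is more complex than any degree-2 surface.
Checking where it meets the axes: the surface avoids every integer z-axis point in the box; one x-axis crossing is at x = -1; no y-intercept at any integer in the box.
Fitting integer coefficients to these (and the overall shape) gives p.

2*x^3 + x*y*z + y*z + 2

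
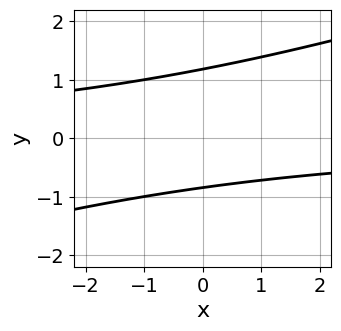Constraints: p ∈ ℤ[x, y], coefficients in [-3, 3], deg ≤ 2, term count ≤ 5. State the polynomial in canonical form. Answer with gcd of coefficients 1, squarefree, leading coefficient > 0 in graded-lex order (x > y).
First, the degree is 2 — no degree-1 curve has this shape.
Then, from the axis intercepts and sections: no x-intercept at any integer in the box.
Finally, matching integer coefficients to the picture gives p.

x*y - 3*y^2 + y + 3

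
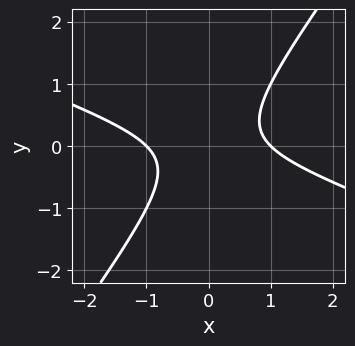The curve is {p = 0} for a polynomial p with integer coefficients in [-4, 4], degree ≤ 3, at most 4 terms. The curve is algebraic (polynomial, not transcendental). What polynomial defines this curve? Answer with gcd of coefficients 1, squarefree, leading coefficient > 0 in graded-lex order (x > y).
(a) Degree: the shape is more complex than any degree-1 curve, so deg p = 2.
(b) Observable constraints: no y-intercept at any integer in the box; the x-axis gridline crossings are at x ∈ {-1, 1}.
(c) Putting this together gives p.

x^2 + 2*x*y - 2*y^2 - 1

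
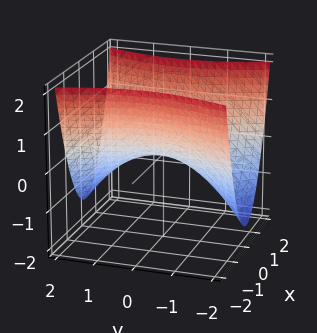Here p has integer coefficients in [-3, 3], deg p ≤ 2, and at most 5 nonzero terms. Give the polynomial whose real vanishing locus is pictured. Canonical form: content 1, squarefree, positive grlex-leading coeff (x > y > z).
3*x^2 - y^2 - 3*z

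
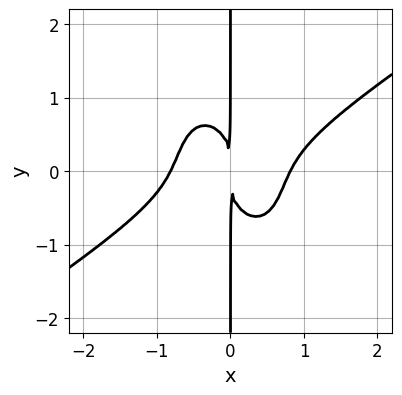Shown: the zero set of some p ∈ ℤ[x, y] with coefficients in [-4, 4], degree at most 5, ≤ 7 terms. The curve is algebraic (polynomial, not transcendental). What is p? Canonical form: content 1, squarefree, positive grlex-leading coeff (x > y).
3*x^4 - 3*x^3*y - x^2*y^2 - 2*x*y^3 - 2*x^2

The degree is 4 — the shape is more complex than any degree-3 curve.
From the axis intercepts and sections: the visible y-axis segment lies entirely on the curve.
These observations pin down the coefficients.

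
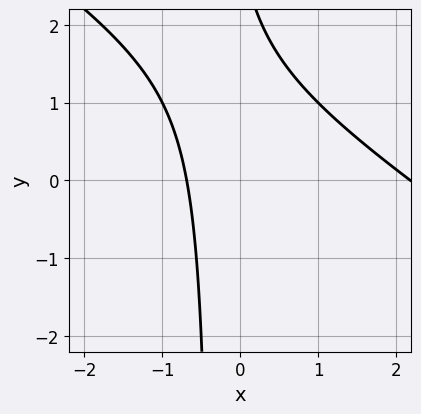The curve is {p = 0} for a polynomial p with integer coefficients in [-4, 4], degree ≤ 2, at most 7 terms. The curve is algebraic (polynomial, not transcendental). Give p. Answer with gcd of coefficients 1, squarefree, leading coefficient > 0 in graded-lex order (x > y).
2*x^2 + 3*x*y - 3*x + y - 3

First, the degree is 2 — no degree-1 curve has this shape.
Then, checking where it meets the axes: the curve avoids every integer y-axis point in the box.
Finally, these observations pin down the coefficients.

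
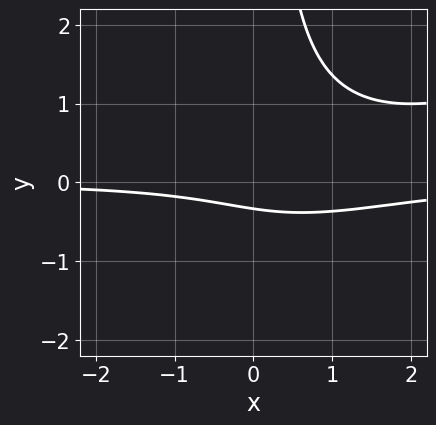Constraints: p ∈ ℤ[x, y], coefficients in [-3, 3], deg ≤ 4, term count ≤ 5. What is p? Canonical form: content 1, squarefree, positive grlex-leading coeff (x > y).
(a) Degree: a generic line meets the curve in up to 3 points, so deg p = 3.
(b) From the visible intercepts: the curve avoids every integer x-axis point in the box.
(c) Matching integer coefficients to the picture gives p.

x^2*y - 2*x*y^2 - 2*x*y + 3*y + 1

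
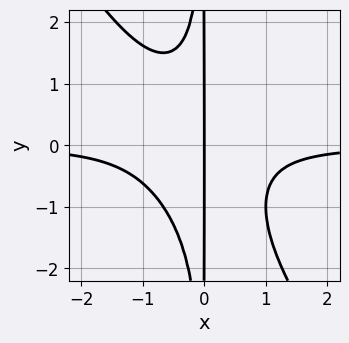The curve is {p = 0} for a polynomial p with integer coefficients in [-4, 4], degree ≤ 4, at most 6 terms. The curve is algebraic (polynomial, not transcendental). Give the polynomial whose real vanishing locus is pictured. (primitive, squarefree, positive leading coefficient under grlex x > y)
First, deg p = 4. The shape is more complex than any degree-3 curve.
Then, against the integer gridlines: one x-axis crossing is at x = 0; the visible y-axis segment lies entirely on the curve.
Finally, assembling these constraints gives the stated polynomial.

3*x^3*y + 2*x^2*y^2 + x^2*y + 2*x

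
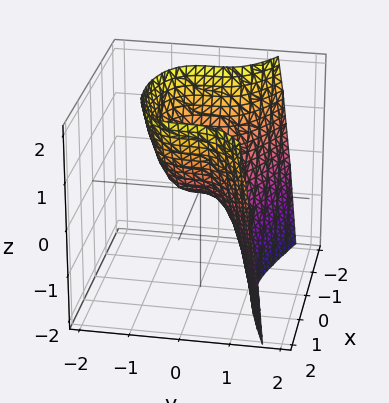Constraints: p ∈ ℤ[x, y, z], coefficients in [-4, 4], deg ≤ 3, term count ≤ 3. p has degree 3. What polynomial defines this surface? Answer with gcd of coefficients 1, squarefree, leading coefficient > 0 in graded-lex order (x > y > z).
1. Degree: the shape is more complex than any degree-2 surface, so deg p = 3.
2. Reading off the gridlines: it crosses the x-axis at the gridline x = 0; it meets the y-axis at y = 0 (among the integer gridlines); it meets the z-axis at z = 0 (among the integer gridlines).
3. Solving for integer coefficients yields p as stated.

3*y^3 - 2*x^2 + 2*z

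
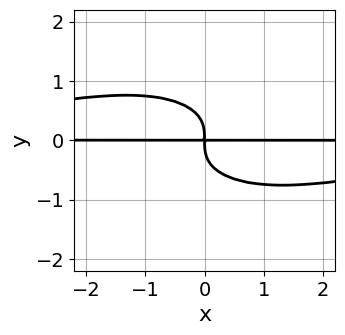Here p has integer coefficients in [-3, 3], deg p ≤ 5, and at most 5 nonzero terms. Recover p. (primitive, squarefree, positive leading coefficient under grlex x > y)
First, deg p = 4. A generic line meets the curve in up to 4 points.
Then, reading off the gridlines: every point of the x-axis in the box is on the curve.
Finally, assembling these constraints gives the stated polynomial.

x^2*y^2 + 3*y^4 + 2*x*y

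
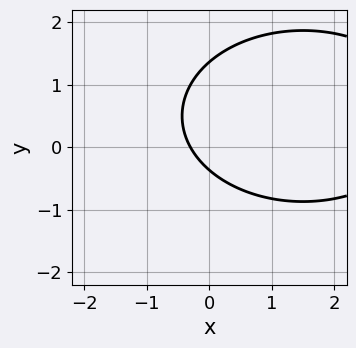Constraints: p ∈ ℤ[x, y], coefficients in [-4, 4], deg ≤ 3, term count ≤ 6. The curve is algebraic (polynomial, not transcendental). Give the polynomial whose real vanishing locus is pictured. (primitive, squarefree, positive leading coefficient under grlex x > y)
x^2 + 2*y^2 - 3*x - 2*y - 1

1. Degree: the shape is more complex than any degree-1 curve, so deg p = 2.
2. Matching integer coefficients to the picture gives p.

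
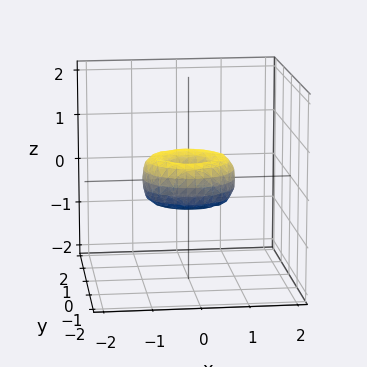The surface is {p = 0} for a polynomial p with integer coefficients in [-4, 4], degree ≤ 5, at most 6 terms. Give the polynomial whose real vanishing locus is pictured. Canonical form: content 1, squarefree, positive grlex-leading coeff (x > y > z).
x^4 + 2*x^2*y^2 + y^4 - x^2 - y^2 + z^2

(a) deg p = 4. The shape is more complex than any degree-3 surface.
(b) Symmetries: every cross-section ⟂ z is a circle, so x, y appear only via x² + y².
(c) From the visible intercepts: a circular section at z = 0 has radius exactly 1; the y-axis gridline crossings are at y ∈ {-1, 0, 1}; among the integer gridlines, it crosses the x-axis at x ∈ {-1, 0, 1}.
(d) Together with the visible shape, these determine p as stated.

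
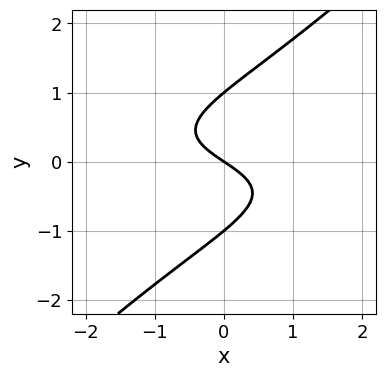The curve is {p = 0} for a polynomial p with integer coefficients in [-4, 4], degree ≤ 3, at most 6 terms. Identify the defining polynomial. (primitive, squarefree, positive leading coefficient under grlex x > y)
3*x*y^2 - 3*y^3 + 2*x + 3*y

First, deg p = 3. No degree-2 curve has this shape.
Next, checking where it meets the axes: among the integer gridlines, it crosses the y-axis at y ∈ {-1, 0, 1}; it crosses the x-axis at the gridline x = 0.
Finally, together with the visible shape, these determine p as stated.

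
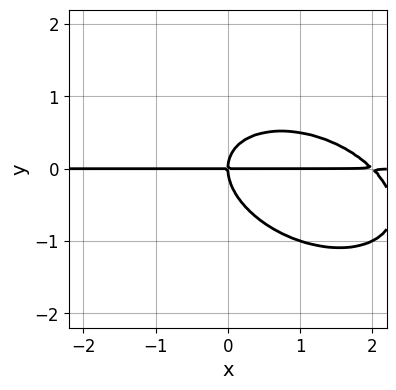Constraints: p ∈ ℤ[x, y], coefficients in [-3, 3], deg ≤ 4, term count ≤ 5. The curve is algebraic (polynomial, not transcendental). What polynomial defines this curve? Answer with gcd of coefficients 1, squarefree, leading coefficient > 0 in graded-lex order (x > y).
x^2*y + x*y^2 + 2*y^3 - 2*x*y

First, degree: no degree-2 curve has this shape, so deg p = 3.
Then, from the visible intercepts: the visible x-axis segment lies entirely on the curve; it crosses the y-axis at the gridline y = 0.
Finally, these observations pin down the coefficients.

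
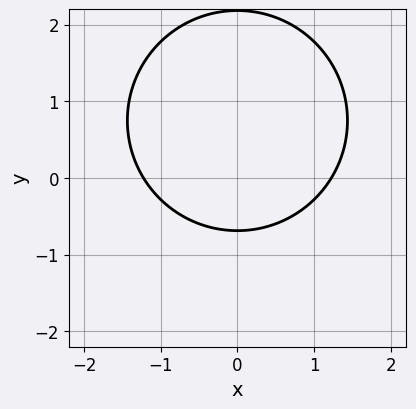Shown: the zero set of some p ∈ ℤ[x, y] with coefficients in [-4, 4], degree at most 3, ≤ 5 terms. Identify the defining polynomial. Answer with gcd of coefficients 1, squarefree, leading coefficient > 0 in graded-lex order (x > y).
2*x^2 + 2*y^2 - 3*y - 3

1. deg p = 2.
2. Symmetries: mirror symmetry x ↦ −x ⇒ only even powers of x.
3. The integer polynomial consistent with all of this is the stated p.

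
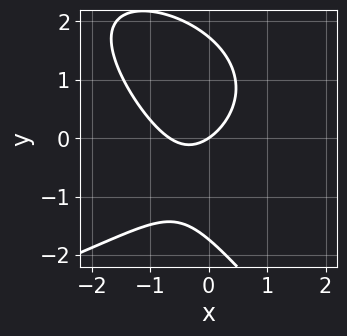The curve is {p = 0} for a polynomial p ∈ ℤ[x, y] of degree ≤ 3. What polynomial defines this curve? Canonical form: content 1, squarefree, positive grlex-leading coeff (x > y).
x*y^2 + y^3 + 3*x^2 + 2*x - 3*y

First, deg p = 3. The shape is more complex than any degree-2 curve.
Then, observable constraints: it crosses the y-axis at the gridline y = 0; it meets the x-axis at x = 0 (among the integer gridlines).
Finally, assembling these constraints gives the stated polynomial.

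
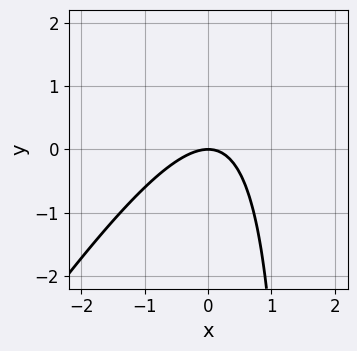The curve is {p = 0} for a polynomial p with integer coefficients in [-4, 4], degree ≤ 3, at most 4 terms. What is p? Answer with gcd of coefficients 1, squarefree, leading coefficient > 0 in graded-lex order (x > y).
3*x^2 - 2*x*y + 3*y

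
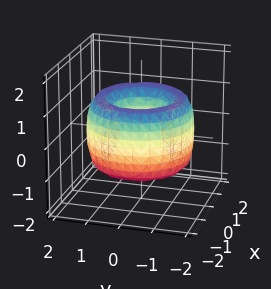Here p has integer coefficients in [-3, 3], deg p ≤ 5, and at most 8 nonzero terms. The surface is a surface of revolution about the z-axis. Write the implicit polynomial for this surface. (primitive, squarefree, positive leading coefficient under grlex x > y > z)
x^4 + 2*x^2*y^2 + y^4 - 3*x^2 - 3*y^2 + z^2 + 1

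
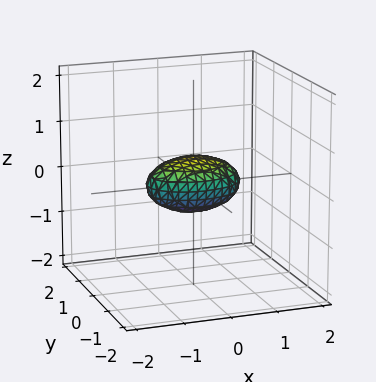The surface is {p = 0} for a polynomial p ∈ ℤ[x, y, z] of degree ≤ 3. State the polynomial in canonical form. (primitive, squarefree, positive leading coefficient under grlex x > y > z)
x^2 + 2*y^2 + 3*z^2 - 1

The degree is 2 — bounded and convex; a quadric.
Symmetries: the y ↦ −y reflection is a symmetry, so y appears only in even powers; it's symmetric under z → −z, forcing even powers of z; it's symmetric under x → −x, forcing even powers of x.
Reading off the gridlines: among the integer gridlines, it crosses the x-axis at x ∈ {-1, 1}.
Putting this together gives p.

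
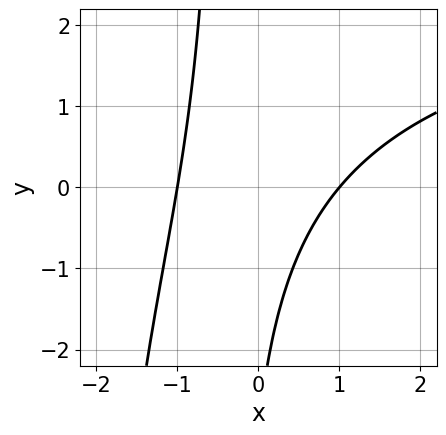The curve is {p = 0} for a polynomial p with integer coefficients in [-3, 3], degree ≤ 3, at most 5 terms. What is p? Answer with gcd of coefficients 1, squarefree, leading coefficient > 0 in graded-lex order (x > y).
(a) Degree: no degree-2 curve has this shape, so deg p = 3.
(b) From the visible intercepts: the x-axis gridline crossings are at x ∈ {-1, 1}; it misses every integer gridline on the y-axis.
(c) Matching integer coefficients to the picture gives p.

x^2*y - 3*x^2 + 3*x*y + y + 3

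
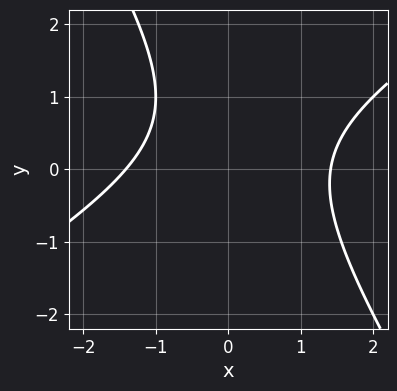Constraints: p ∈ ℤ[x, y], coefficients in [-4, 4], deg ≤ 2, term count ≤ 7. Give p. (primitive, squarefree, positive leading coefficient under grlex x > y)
1. Degree: no degree-1 curve has this shape, so deg p = 2.
2. From the axis intercepts and sections: the curve avoids every integer y-axis point in the box.
3. Putting this together gives p.

x^2 - x*y - y^2 + y - 2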